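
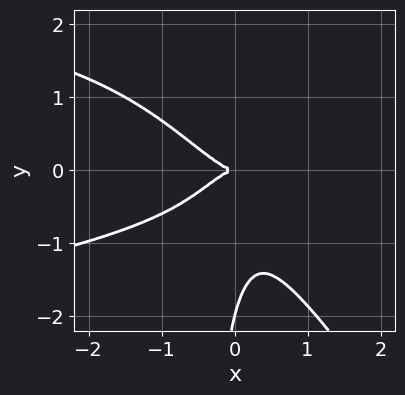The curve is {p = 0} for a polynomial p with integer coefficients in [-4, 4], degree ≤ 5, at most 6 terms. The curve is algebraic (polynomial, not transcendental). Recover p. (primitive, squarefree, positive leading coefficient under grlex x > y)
3*x^2*y^2 + 2*x*y^3 + 2*x^3 + y^3 + 2*y^2

First, degree: the shape is more complex than any degree-3 curve, so deg p = 4.
Next, reading off the gridlines: it meets the x-axis at x = 0 (among the integer gridlines); the y-axis gridline crossings are at y ∈ {-2, 0}.
Finally, solving for integer coefficients yields p as stated.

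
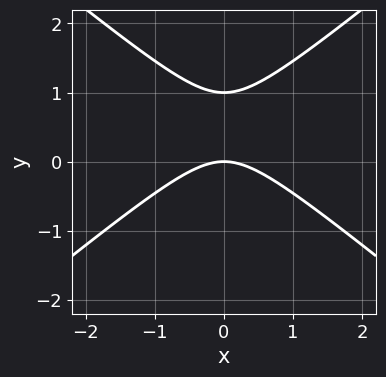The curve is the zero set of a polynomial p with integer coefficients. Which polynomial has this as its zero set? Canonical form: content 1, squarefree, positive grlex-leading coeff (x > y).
(a) The degree is 2 — a generic line meets the curve in up to 2 points.
(b) Symmetries: it's symmetric under x → −x, forcing even powers of x.
(c) Reading off the gridlines: the y-axis gridline crossings are at y ∈ {0, 1}; it crosses the x-axis at the gridline x = 0.
(d) Solving for integer coefficients yields p as stated.

2*x^2 - 3*y^2 + 3*y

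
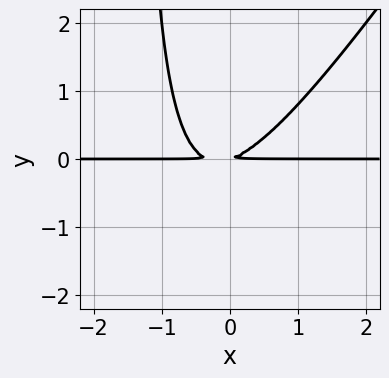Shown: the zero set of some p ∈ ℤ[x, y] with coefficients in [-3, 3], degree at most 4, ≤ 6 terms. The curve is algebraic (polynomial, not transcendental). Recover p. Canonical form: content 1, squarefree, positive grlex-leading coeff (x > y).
(a) deg p = 3. The shape is more complex than any degree-2 curve.
(b) From the visible intercepts: every point of the x-axis in the box is on the curve.
(c) The integer polynomial consistent with all of this is the stated p.

3*x^2*y - 2*x*y^2 + x*y - 3*y^2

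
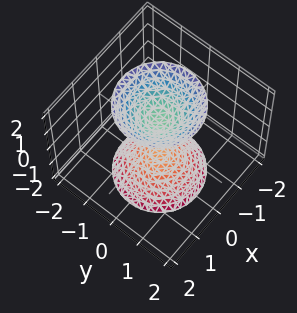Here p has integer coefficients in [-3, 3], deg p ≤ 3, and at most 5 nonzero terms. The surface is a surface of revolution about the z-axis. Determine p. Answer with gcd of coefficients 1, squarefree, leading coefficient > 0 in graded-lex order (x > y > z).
First, I count 2 distinct pieces. Treating them together as one polynomial.
Next, deg p = 2. A generic line meets the surface in up to 2 points.
Next, symmetries: every cross-section ⟂ z is a circle, so x, y appear only via x² + y².
Next, checking where it meets the axes: among the integer gridlines, it crosses the z-axis at z ∈ {-1, 1}; a circular section at z = 2 has radius between 1 and 2.
Finally, putting this together gives p.

2*x^2 + 2*y^2 - z^2 + 1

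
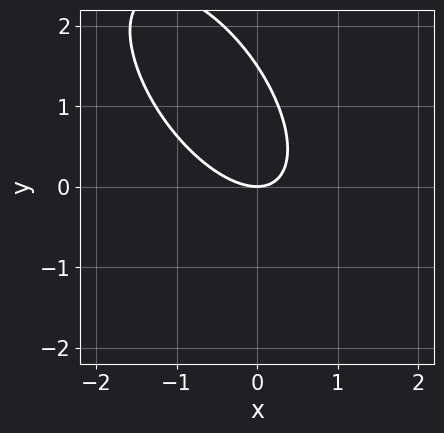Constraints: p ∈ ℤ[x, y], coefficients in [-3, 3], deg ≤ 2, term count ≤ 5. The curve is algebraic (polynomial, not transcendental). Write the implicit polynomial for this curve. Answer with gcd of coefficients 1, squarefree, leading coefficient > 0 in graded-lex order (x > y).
3*x^2 + 3*x*y + 2*y^2 - 3*y

(a) deg p = 2. No degree-1 curve has this shape.
(b) From the visible intercepts: one x-axis crossing is at x = 0; it meets the y-axis at y = 0 (among the integer gridlines).
(c) Together with the visible shape, these determine p as stated.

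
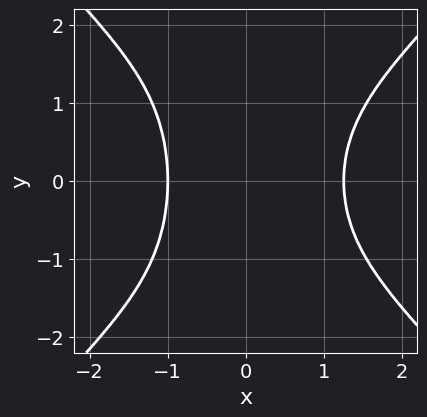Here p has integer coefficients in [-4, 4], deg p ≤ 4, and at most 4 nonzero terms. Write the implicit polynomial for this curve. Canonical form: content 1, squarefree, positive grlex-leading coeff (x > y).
2*x^4 - 2*x^2*y^2 - x^3 - 3

deg p = 4. No degree-3 curve has this shape.
Symmetries: it's symmetric under y → −y, forcing even powers of y.
Against the integer gridlines: no y-intercept at any integer in the box; it crosses the x-axis at the gridline x = -1.
Together with the visible shape, these determine p as stated.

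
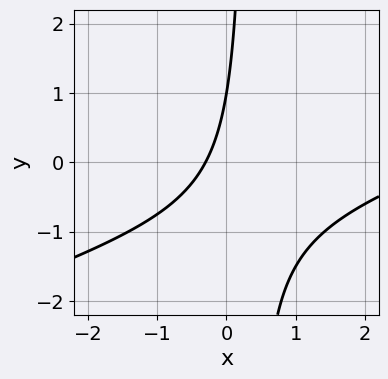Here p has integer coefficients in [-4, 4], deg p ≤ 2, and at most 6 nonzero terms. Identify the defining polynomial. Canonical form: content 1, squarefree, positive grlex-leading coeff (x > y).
x^2 - 3*x*y - 3*x + y - 1

Degree: a generic line meets the curve in up to 2 points, so deg p = 2.
From the visible intercepts: it crosses the y-axis at the gridline y = 1.
Assembling these constraints gives the stated polynomial.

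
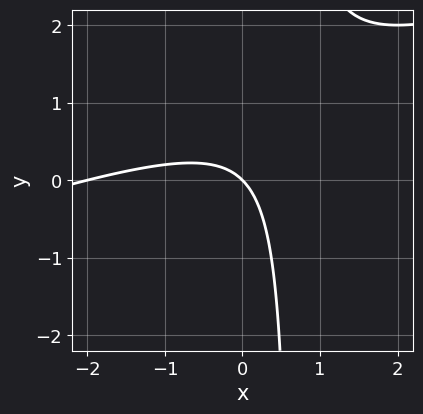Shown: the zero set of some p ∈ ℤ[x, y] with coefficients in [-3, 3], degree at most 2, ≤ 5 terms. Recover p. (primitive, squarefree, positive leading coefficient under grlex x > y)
x^2 - 3*x*y + 2*x + 2*y

1. The degree is 2 — the shape is more complex than any degree-1 curve.
2. Observable constraints: it meets the y-axis at y = 0 (among the integer gridlines); among the integer gridlines, it crosses the x-axis at x ∈ {-2, 0}.
3. These observations pin down the coefficients.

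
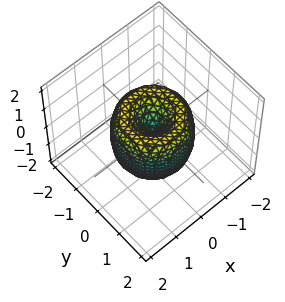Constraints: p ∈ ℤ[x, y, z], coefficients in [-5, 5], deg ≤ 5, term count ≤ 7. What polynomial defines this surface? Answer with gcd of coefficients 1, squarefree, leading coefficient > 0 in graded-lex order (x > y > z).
First, the degree is 4 — no degree-3 surface has this shape.
Next, by symmetry, the z-axis is an axis of rotation, so x and y enter only as x² + y².
Next, against the integer gridlines: it crosses the z-axis at the gridline z = 0; one y-axis crossing is at y = 0; it meets the x-axis at x = 0 (among the integer gridlines); a circular section at z = 1 has radius between 0 and 1.
Finally, fitting integer coefficients to these (and the overall shape) gives p.

2*x^4 + 4*x^2*y^2 + 2*y^4 - 3*x^2 - 3*y^2 + z^2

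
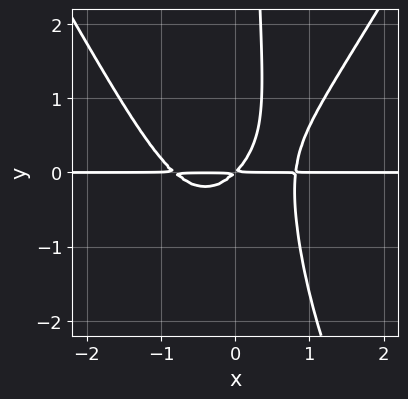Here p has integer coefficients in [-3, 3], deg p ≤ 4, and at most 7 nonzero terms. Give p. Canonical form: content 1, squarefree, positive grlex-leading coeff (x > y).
Degree: a generic line meets the curve in up to 4 points, so deg p = 4.
Observable constraints: every point of the x-axis in the box is on the curve.
Matching integer coefficients to the picture gives p.

3*x^3*y - x*y^3 - 3*x*y^2 - 2*x*y + 2*y^2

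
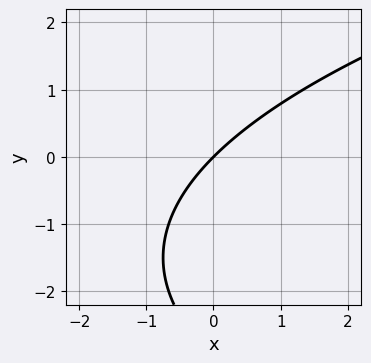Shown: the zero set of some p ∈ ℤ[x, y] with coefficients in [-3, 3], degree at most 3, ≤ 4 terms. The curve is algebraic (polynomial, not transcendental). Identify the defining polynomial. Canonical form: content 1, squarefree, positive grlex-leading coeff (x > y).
First, deg p = 2. The shape is more complex than any degree-1 curve.
Next, checking where it meets the axes: it crosses the x-axis at the gridline x = 0; it crosses the y-axis at the gridline y = 0.
Finally, solving for integer coefficients yields p as stated.

y^2 - 3*x + 3*y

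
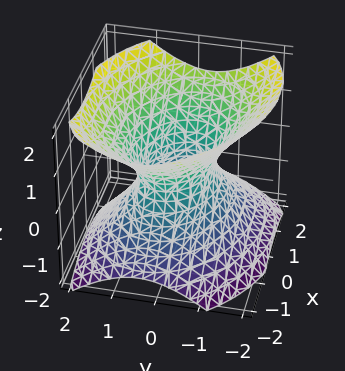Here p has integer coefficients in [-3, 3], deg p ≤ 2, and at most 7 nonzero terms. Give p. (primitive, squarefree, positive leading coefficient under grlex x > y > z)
2*x^2 + x*y + 3*y^2 - 3*z^2 - 2

(a) The degree is 2 — a generic line meets the surface in up to 2 points.
(b) Reading off the gridlines: among the integer gridlines, it crosses the x-axis at x ∈ {-1, 1}; it misses every integer gridline on the z-axis.
(c) Assembling these constraints gives the stated polynomial.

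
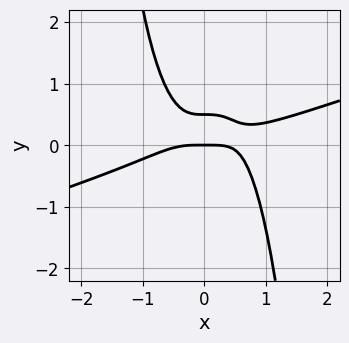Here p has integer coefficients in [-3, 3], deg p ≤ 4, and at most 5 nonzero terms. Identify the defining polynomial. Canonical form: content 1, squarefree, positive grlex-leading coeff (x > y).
First, the degree is 4 — no degree-3 curve has this shape.
Then, reading off the gridlines: it meets the x-axis at x = 0 (among the integer gridlines); one y-axis crossing is at y = 0.
Finally, matching integer coefficients to the picture gives p.

x^4 - 3*x^3*y - 2*y^2 + y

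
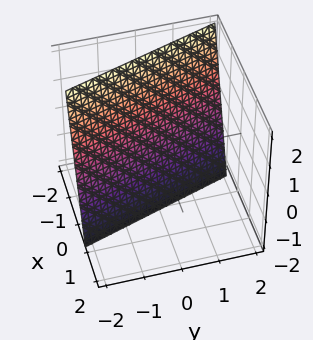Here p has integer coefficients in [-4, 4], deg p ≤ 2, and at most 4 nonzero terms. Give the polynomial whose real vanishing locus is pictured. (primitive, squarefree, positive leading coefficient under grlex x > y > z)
3*x + y + z + 2

(a) deg p = 1.
(b) From the visible intercepts: it meets the z-axis at z = -2 (among the integer gridlines); it crosses the y-axis at the gridline y = -2.
(c) Fitting integer coefficients to these (and the overall shape) gives p.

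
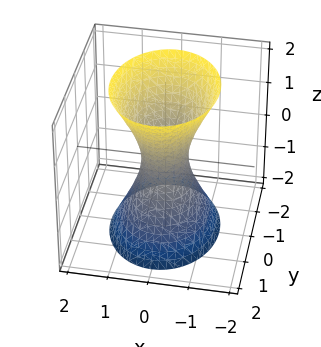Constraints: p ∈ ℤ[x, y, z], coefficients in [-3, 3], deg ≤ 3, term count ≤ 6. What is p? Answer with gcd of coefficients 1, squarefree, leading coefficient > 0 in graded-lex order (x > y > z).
The degree is 2 — an hourglass — one-sheet hyperboloid; a quadric.
Symmetries: it's symmetric under z → −z, forcing even powers of z; the x ↦ −x reflection is a symmetry, so x appears only in even powers; mirror symmetry y ↦ −y ⇒ only even powers of y.
Observable constraints: the surface avoids every integer z-axis point in the box.
Together with the visible shape, these determine p as stated.

3*x^2 + 2*y^2 - z^2 - 1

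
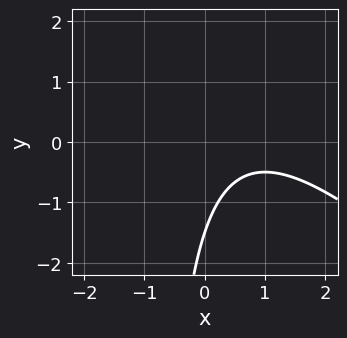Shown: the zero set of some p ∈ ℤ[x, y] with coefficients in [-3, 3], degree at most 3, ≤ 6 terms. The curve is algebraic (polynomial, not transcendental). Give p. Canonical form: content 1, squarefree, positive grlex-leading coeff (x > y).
2*x^2 + 2*x*y - 3*x + 2*y + 3

1. The degree is 2 — no degree-1 curve has this shape.
2. Reading off the gridlines: the curve avoids every integer x-axis point in the box.
3. Putting this together gives p.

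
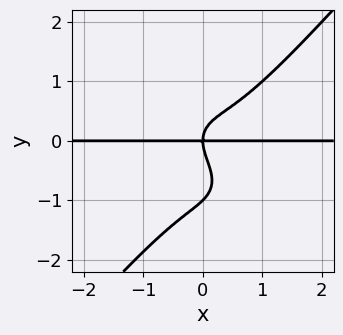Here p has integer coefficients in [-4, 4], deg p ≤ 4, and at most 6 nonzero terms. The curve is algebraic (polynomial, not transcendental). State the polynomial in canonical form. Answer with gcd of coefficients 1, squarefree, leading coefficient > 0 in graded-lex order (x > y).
3*x^3*y - 2*y^4 - x^2*y - 2*y^3 + 2*x*y

Degree: no degree-3 curve has this shape, so deg p = 4.
Observable constraints: every point of the x-axis in the box is on the curve; the y-axis gridline crossings are at y ∈ {-1, 0}.
Solving for integer coefficients yields p as stated.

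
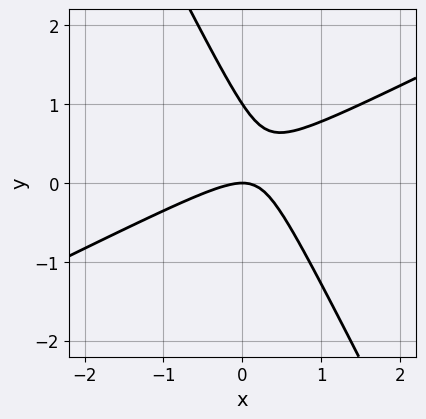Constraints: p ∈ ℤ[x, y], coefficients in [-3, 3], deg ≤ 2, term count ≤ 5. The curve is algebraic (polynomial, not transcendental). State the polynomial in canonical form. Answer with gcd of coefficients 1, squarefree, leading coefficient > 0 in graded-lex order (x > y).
Degree: the shape is more complex than any degree-1 curve, so deg p = 2.
Observable constraints: it meets the x-axis at x = 0 (among the integer gridlines); among the integer gridlines, it crosses the y-axis at y ∈ {0, 1}.
The integer polynomial consistent with all of this is the stated p.

2*x^2 - 3*x*y - 2*y^2 + 2*y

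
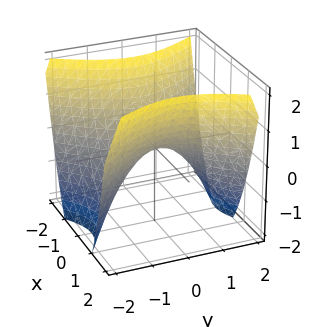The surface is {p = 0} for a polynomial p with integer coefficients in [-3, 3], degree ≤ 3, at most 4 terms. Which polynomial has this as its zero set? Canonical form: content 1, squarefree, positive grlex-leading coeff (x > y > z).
3*x^2 - 2*y^2 - 3*z

The degree is 2 — a hyperbolic paraboloid; a quadric.
Symmetries: it's symmetric under y → −y, forcing even powers of y; mirror symmetry x ↦ −x ⇒ only even powers of x.
From the visible intercepts: one y-axis crossing is at y = 0; one z-axis crossing is at z = 0.
Fitting integer coefficients to these (and the overall shape) gives p.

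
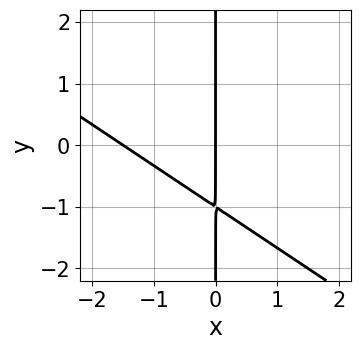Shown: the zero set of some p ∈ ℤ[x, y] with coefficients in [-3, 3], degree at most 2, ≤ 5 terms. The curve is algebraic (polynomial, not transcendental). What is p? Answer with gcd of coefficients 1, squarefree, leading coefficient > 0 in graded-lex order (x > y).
2*x^2 + 3*x*y + 3*x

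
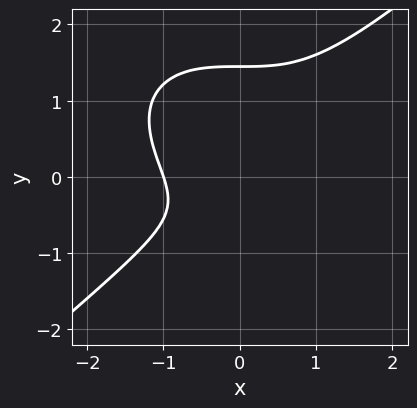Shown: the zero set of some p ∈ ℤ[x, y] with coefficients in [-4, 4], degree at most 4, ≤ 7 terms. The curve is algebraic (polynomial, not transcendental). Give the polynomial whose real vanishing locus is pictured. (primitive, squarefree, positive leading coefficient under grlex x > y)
1. deg p = 3. No degree-2 curve has this shape.
2. Checking where it meets the axes: it meets the x-axis at x = -1 (among the integer gridlines).
3. Assembling these constraints gives the stated polynomial.

2*x^3 - 3*y^3 + 2*y^2 + 2*y + 2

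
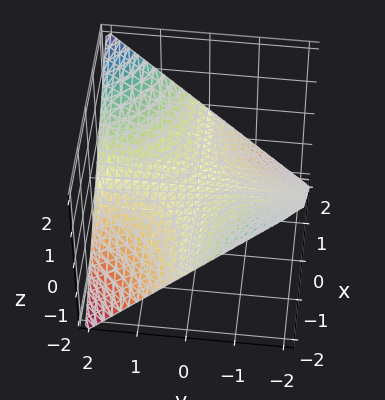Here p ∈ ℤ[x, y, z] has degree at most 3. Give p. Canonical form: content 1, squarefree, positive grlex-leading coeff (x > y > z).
x*y - 2*z

1. The degree is 2 — a saddle surface; a quadric.
2. Observable constraints: every point of the y-axis in the box is on the surface; the visible x-axis segment lies entirely on the surface.
3. Assembling these constraints gives the stated polynomial.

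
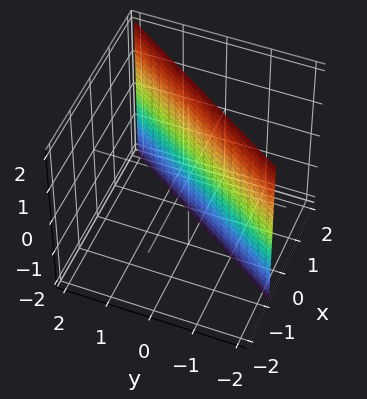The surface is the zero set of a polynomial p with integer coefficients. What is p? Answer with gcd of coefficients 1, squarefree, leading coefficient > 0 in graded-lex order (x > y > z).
3*x - 2*y - 2

1. deg p = 1.
2. Against the integer gridlines: one y-axis crossing is at y = -1; no z-intercept at any integer in the box.
3. Together with the visible shape, these determine p as stated.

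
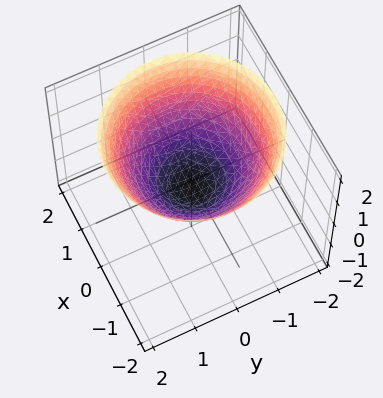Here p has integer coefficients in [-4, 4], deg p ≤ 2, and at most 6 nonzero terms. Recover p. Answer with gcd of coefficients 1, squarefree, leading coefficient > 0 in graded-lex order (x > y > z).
First, deg p = 2. A generic line meets the surface in up to 2 points.
Next, symmetries: rotational symmetry about the z-axis ⇒ p depends on x, y only through x² + y².
Then, observable constraints: a circular section at z = 0 has radius between 0 and 1.
Finally, together with the visible shape, these determine p as stated.

2*x^2 + 2*y^2 - 3*z - 1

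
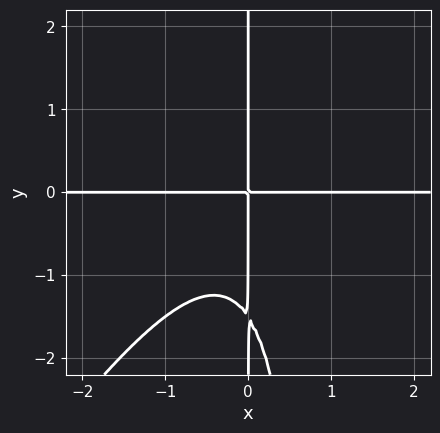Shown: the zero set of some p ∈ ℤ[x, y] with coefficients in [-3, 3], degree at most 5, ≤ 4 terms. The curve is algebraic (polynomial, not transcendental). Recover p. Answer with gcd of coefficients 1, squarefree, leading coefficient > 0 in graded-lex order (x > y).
1. Degree: no degree-3 curve has this shape, so deg p = 4.
2. Checking where it meets the axes: every point of the x-axis in the box is on the curve; every point of the y-axis in the box is on the curve.
3. The integer polynomial consistent with all of this is the stated p.

3*x^3*y - 2*x^2*y^2 + 2*x*y^2 + 3*x*y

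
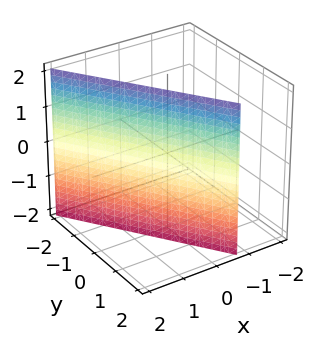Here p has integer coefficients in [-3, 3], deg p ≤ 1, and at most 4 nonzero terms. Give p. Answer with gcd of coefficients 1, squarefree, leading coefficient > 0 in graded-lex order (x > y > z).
deg p = 1. The surface is flat (a plane).
Reading off the gridlines: no z-intercept at any integer in the box; it meets the y-axis at y = 1 (among the integer gridlines).
Assembling these constraints gives the stated polynomial.

3*x + 2*y - 2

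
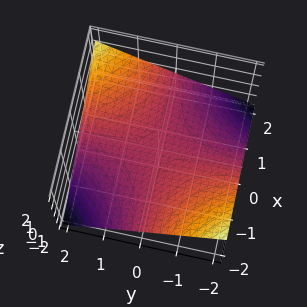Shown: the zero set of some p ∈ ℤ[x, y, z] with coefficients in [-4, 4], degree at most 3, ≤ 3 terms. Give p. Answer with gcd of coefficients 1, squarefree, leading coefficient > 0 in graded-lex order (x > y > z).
x*y - 3*z

1. Degree: a hyperbolic paraboloid; a quadric, so deg p = 2.
2. From the visible intercepts: every point of the y-axis in the box is on the surface; one z-axis crossing is at z = 0; the visible x-axis segment lies entirely on the surface.
3. Assembling these constraints gives the stated polynomial.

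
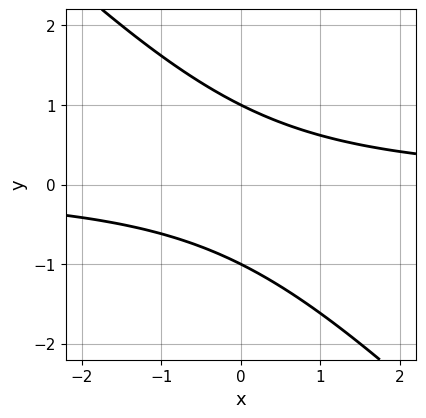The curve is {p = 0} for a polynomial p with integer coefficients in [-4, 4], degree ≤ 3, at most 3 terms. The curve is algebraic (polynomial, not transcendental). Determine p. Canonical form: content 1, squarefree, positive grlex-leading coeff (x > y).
x*y + y^2 - 1

1. The degree is 2 — no degree-1 curve has this shape.
2. From the axis intercepts and sections: the y-axis gridline crossings are at y ∈ {-1, 1}; the curve avoids every integer x-axis point in the box.
3. Together with the visible shape, these determine p as stated.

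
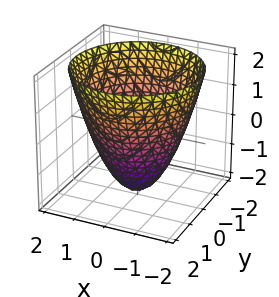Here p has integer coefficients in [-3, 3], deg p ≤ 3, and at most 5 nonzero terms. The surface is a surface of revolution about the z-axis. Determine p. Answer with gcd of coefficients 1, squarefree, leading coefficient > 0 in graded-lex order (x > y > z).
(a) Degree: the shape is more complex than any degree-1 surface, so deg p = 2.
(b) Symmetries: rotational symmetry about the z-axis ⇒ p depends on x, y only through x² + y².
(c) From the visible intercepts: a circular section at z = 1 has radius between 1 and 2; it crosses the z-axis at the gridline z = -2.
(d) Fitting integer coefficients to these (and the overall shape) gives p.

x^2 + y^2 - z - 2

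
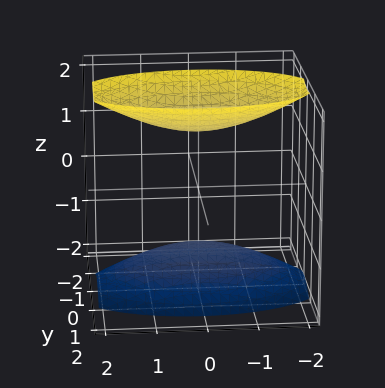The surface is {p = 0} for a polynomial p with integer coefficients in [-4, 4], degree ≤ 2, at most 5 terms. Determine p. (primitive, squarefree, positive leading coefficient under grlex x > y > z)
(a) The picture has 2 separate pieces.
(b) deg p = 2.
(c) Symmetries: the z ↦ −z reflection is a symmetry, so z appears only in even powers; it's symmetric under y → −y, forcing even powers of y; the x ↦ −x reflection is a symmetry, so x appears only in even powers.
(d) Reading off the gridlines: it misses every integer gridline on the y-axis; the surface avoids every integer x-axis point in the box.
(e) Matching integer coefficients to the picture gives p.

x^2 + 3*y^2 - 2*z^2 + 3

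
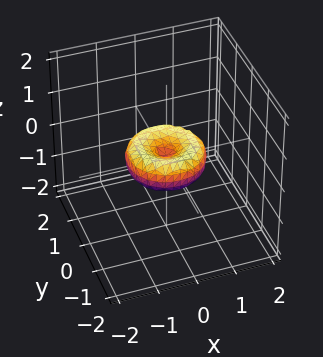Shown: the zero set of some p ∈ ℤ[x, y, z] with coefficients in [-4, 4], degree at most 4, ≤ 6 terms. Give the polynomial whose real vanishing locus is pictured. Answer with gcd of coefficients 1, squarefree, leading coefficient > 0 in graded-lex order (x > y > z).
2*x^4 + 4*x^2*y^2 + 2*y^4 - 2*x^2 - 2*y^2 + 3*z^2

1. The degree is 4 — the shape is more complex than any degree-3 surface.
2. By symmetry, every cross-section ⟂ z is a circle, so x, y appear only via x² + y².
3. From the visible intercepts: a circular section at z = 0 has radius exactly 1; among the integer gridlines, it crosses the y-axis at y ∈ {-1, 0, 1}; it crosses the z-axis at the gridline z = 0; the x-axis gridline crossings are at x ∈ {-1, 0, 1}.
4. Matching integer coefficients to the picture gives p.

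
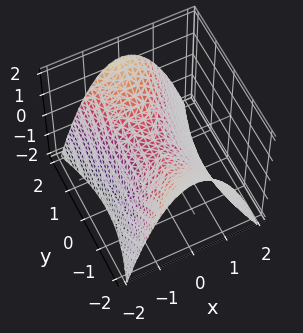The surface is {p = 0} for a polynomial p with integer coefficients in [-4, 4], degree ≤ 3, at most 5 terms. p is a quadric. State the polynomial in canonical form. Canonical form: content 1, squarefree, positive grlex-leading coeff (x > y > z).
3*x^2 - y^2 + 3*z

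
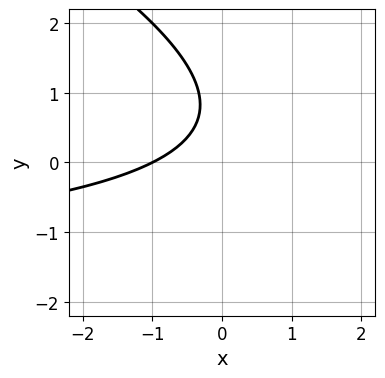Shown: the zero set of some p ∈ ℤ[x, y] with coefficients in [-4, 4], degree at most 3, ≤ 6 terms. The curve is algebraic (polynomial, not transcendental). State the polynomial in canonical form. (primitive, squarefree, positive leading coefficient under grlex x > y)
1. deg p = 2. No degree-1 curve has this shape.
2. Observable constraints: it misses every integer gridline on the y-axis; it crosses the x-axis at the gridline x = -1.
3. Fitting integer coefficients to these (and the overall shape) gives p.

x*y + 2*y^2 + 2*x - 3*y + 2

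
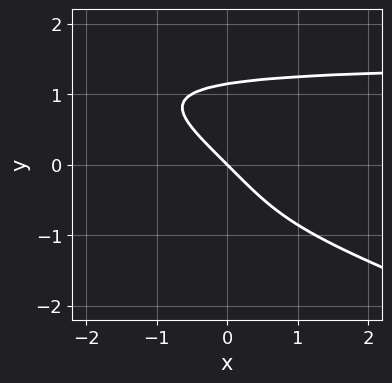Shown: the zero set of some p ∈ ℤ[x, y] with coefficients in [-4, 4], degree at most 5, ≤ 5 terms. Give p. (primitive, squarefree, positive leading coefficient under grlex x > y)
x*y^3 + 2*y^4 - 3*x - 3*y

First, deg p = 4.
Next, observable constraints: it meets the x-axis at x = 0 (among the integer gridlines); it meets the y-axis at y = 0 (among the integer gridlines).
Finally, putting this together gives p.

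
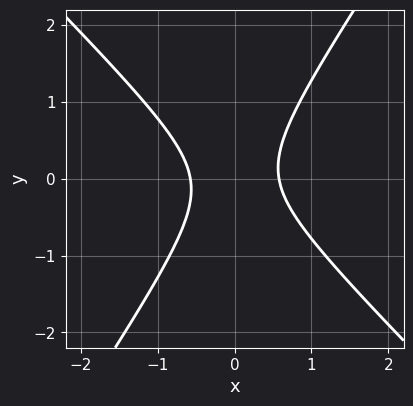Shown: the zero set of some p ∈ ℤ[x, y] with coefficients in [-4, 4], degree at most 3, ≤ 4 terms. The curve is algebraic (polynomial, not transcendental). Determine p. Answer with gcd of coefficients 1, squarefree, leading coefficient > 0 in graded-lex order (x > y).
3*x^2 + x*y - 2*y^2 - 1

First, degree: no degree-1 curve has this shape, so deg p = 2.
Then, reading off the gridlines: no y-intercept at any integer in the box.
Finally, these observations pin down the coefficients.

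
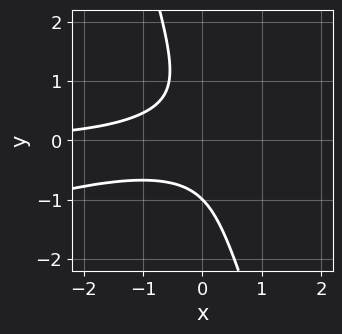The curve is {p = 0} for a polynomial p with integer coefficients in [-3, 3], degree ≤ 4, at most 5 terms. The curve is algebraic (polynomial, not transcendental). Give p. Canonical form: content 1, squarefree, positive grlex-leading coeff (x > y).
x^2*y - 3*x*y^2 - y^3 - 1

The degree is 3 — the shape is more complex than any degree-2 curve.
From the axis intercepts and sections: no x-intercept at any integer in the box; it crosses the y-axis at the gridline y = -1.
Putting this together gives p.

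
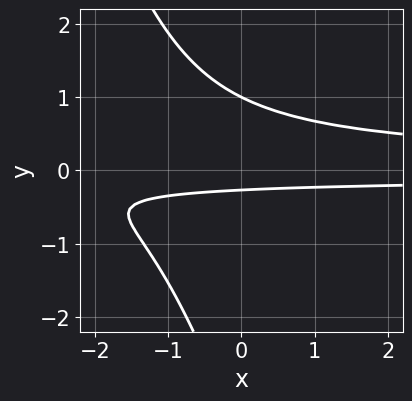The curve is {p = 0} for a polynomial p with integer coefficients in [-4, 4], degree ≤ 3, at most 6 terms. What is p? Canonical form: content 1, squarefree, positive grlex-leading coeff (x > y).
3*x*y^2 + y^3 + 3*y^2 - 3*y - 1

1. deg p = 3. No degree-2 curve has this shape.
2. Against the integer gridlines: it misses every integer gridline on the x-axis; it crosses the y-axis at the gridline y = 1.
3. Solving for integer coefficients yields p as stated.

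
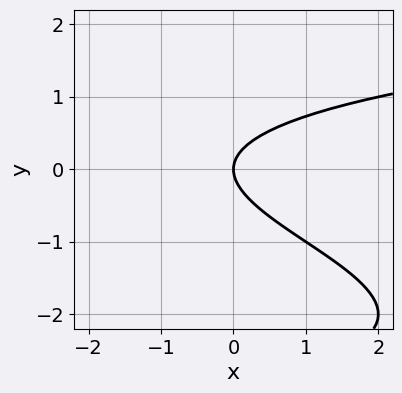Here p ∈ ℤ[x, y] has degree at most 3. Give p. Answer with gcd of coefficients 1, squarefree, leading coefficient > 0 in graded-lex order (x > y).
First, the degree is 3 — the shape is more complex than any degree-2 curve.
Then, from the visible intercepts: it meets the y-axis at y = 0 (among the integer gridlines); one x-axis crossing is at x = 0.
Finally, fitting integer coefficients to these (and the overall shape) gives p.

y^3 + 3*y^2 - 2*x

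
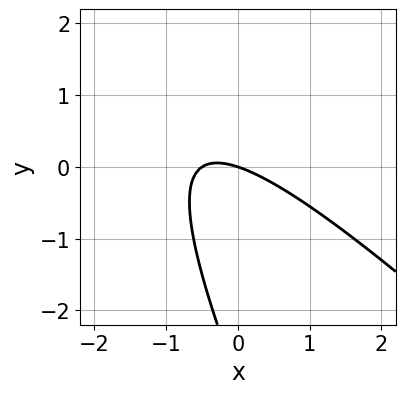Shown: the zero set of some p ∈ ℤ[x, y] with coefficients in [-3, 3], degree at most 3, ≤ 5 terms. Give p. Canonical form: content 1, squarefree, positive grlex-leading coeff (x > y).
2*x^2 + 3*x*y + y^2 + x + 3*y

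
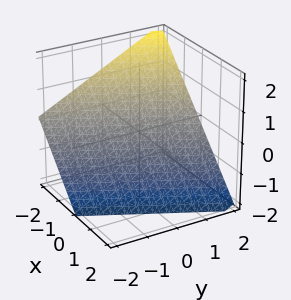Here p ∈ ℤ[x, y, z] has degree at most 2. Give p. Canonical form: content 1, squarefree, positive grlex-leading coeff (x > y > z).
2*x - y + 2*z + 2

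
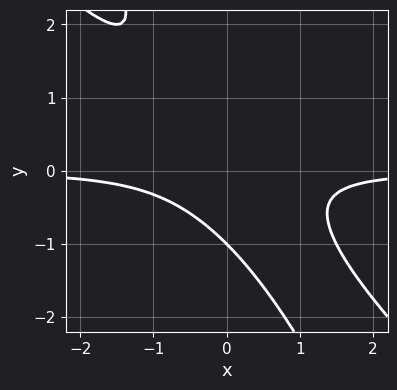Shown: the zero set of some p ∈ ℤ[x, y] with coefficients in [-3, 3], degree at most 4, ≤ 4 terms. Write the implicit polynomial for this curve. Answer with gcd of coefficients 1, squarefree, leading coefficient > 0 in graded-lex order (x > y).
2*x^2*y + 3*x*y^2 + y^3 + 1

First, the degree is 3 — a generic line meets the curve in up to 3 points.
Next, checking where it meets the axes: no x-intercept at any integer in the box; it crosses the y-axis at the gridline y = -1.
Finally, together with the visible shape, these determine p as stated.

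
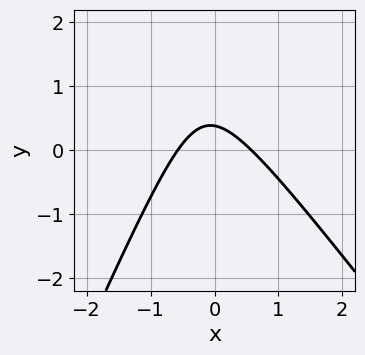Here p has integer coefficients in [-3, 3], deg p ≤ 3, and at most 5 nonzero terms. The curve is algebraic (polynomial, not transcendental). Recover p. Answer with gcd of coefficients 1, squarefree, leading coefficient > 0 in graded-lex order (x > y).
3*x^2 + x*y - y^2 + 3*y - 1

1. Degree: the shape is more complex than any degree-1 curve, so deg p = 2.
2. Matching integer coefficients to the picture gives p.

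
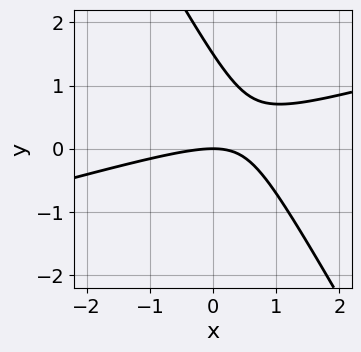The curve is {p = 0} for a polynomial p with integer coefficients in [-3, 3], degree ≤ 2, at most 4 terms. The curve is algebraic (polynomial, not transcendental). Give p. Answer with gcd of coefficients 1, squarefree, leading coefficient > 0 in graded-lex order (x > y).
x^2 - 3*x*y - 2*y^2 + 3*y

1. The degree is 2 — the shape is more complex than any degree-1 curve.
2. Observable constraints: it crosses the x-axis at the gridline x = 0; it crosses the y-axis at the gridline y = 0.
3. Solving for integer coefficients yields p as stated.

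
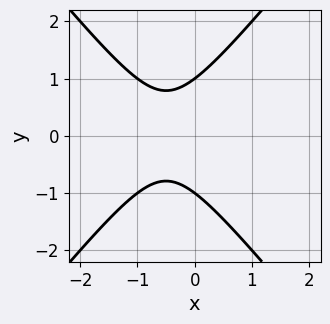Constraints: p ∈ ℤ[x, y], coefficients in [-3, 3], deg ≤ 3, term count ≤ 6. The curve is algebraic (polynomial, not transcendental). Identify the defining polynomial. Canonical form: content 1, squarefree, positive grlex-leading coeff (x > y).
3*x^2 - 2*y^2 + 3*x + 2

1. deg p = 2.
2. Symmetries: it's symmetric under y → −y, forcing even powers of y.
3. From the visible intercepts: the curve avoids every integer x-axis point in the box; the y-axis gridline crossings are at y ∈ {-1, 1}.
4. Solving for integer coefficients yields p as stated.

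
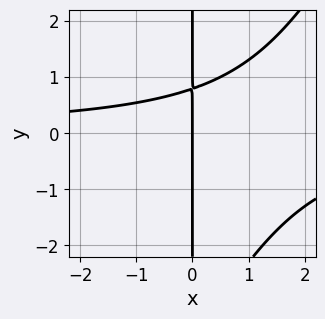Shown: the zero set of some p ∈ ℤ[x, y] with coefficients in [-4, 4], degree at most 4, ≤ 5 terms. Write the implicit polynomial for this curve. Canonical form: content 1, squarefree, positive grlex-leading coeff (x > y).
First, the degree is 3 — no degree-2 curve has this shape.
Then, from the visible intercepts: every point of the y-axis in the box is on the curve; it meets the x-axis at x = 0 (among the integer gridlines).
Finally, matching integer coefficients to the picture gives p.

2*x^2*y - x*y^2 - 3*x*y + 3*x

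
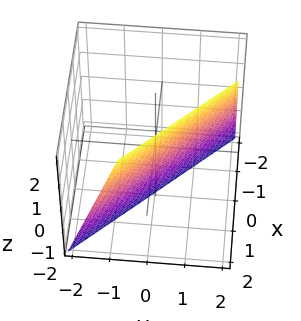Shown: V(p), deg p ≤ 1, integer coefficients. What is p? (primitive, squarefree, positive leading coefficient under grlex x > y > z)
3*x + 3*y - z - 2

First, deg p = 1. Every cross-section is a straight line — this is a plane.
Next, from the visible intercepts: one z-axis crossing is at z = -2.
Finally, together with the visible shape, these determine p as stated.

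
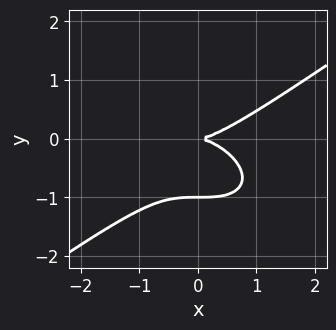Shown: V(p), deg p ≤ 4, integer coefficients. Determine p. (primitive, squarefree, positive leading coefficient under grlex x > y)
x^3 - 3*y^3 - 3*y^2

(a) deg p = 3. No degree-2 curve has this shape.
(b) Against the integer gridlines: it meets the x-axis at x = 0 (among the integer gridlines); among the integer gridlines, it crosses the y-axis at y ∈ {-1, 0}.
(c) Matching integer coefficients to the picture gives p.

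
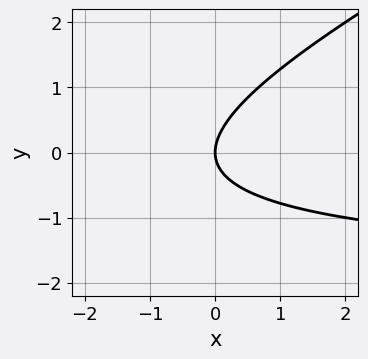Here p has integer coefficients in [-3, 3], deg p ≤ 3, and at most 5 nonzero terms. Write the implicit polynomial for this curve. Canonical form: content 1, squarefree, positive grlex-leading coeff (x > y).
x*y - 2*y^2 + 2*x

1. deg p = 2.
2. From the axis intercepts and sections: one x-axis crossing is at x = 0; one y-axis crossing is at y = 0.
3. Putting this together gives p.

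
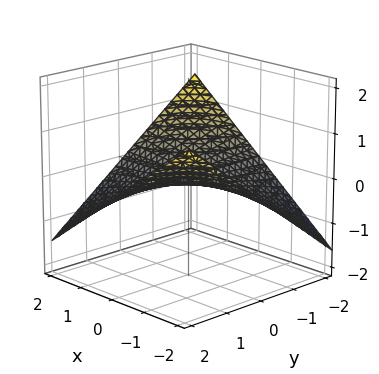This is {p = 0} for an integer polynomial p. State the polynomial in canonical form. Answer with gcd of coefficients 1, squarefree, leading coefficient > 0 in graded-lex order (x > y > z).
deg p = 2. A saddle surface; a quadric.
Observable constraints: the visible x-axis segment lies entirely on the surface; it meets the z-axis at z = 0 (among the integer gridlines).
Together with the visible shape, these determine p as stated. Check: (0, 1, 0) on the y-axis lies on the surface, and p(0, 1, 0) = 0. ✓

x*y + 3*z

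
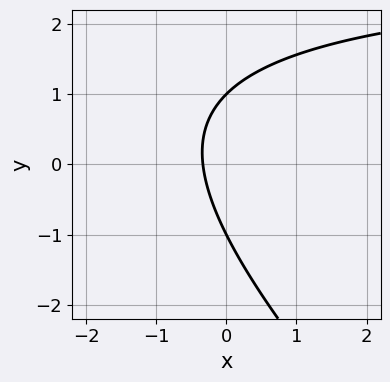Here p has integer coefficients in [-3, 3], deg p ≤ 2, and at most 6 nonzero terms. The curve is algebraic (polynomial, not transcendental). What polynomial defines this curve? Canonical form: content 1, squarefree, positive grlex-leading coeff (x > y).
Degree: the shape is more complex than any degree-1 curve, so deg p = 2.
Checking where it meets the axes: the y-axis gridline crossings are at y ∈ {-1, 1}.
Putting this together gives p.

x*y + y^2 - 3*x - 1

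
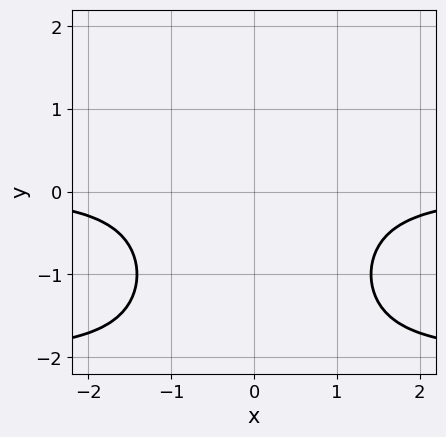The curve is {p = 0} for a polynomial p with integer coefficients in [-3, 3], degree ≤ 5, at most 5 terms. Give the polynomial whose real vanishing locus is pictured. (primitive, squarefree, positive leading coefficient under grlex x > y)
1. Degree: no degree-3 curve has this shape, so deg p = 4.
2. Symmetries: it's symmetric under x → −x, forcing even powers of x.
3. Reading off the gridlines: it misses every integer gridline on the y-axis; no x-intercept at any integer in the box.
4. Putting this together gives p.

x^2*y^2 + 2*x^2*y + 2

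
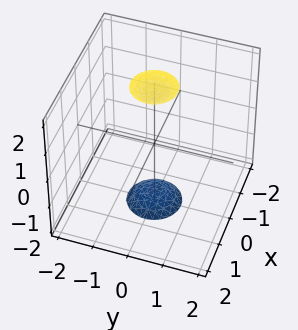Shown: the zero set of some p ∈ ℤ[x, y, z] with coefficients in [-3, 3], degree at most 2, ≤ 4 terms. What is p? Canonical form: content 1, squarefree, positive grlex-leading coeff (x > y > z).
3*x^2 + 3*y^2 - z^2 + 3

First, I count 2 distinct pieces. Treating them together as one polynomial.
Then, the degree is 2 — the shape is more complex than any degree-1 surface.
Next, symmetries: the surface is invariant under rotation about z: p = q(x² + y², z).
Next, observable constraints: a circular section at z = 2 has radius between 0 and 1; it misses every integer gridline on the x-axis; the surface avoids every integer y-axis point in the box.
Finally, assembling these constraints gives the stated polynomial.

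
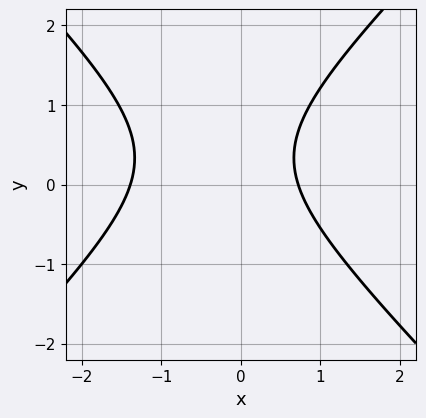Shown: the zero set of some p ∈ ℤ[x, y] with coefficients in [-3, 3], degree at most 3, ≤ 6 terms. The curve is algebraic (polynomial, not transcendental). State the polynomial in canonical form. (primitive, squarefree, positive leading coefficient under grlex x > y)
(a) Degree: no degree-1 curve has this shape, so deg p = 2.
(b) Checking where it meets the axes: the curve avoids every integer y-axis point in the box.
(c) Matching integer coefficients to the picture gives p.

3*x^2 - 3*y^2 + 2*x + 2*y - 3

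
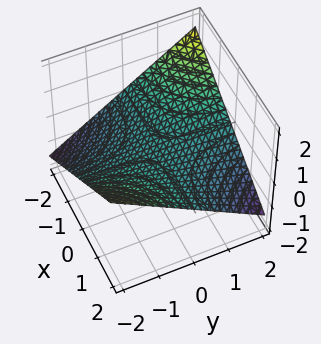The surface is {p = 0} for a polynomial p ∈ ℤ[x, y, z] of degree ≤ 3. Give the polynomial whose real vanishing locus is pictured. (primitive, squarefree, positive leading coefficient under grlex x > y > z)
x*y + 3*z

First, deg p = 2.
Then, from the visible intercepts: every point of the y-axis in the box is on the surface; every point of the x-axis in the box is on the surface; it meets the z-axis at z = 0 (among the integer gridlines).
Finally, fitting integer coefficients to these (and the overall shape) gives p.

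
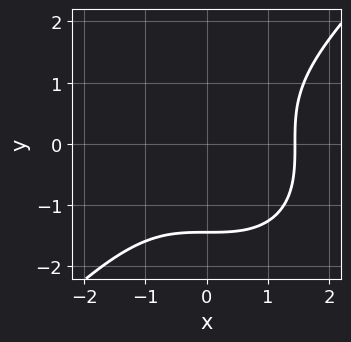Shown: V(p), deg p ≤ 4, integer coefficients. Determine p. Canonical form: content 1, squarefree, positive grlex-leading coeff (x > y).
(a) The degree is 3 — no degree-2 curve has this shape.
(b) Putting this together gives p.

x^3 - y^3 - 3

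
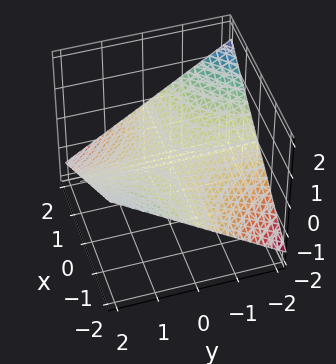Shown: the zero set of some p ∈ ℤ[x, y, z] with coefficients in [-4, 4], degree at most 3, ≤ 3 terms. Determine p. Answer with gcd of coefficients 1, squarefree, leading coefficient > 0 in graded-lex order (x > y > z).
First, degree: a saddle surface; a quadric, so deg p = 2.
Then, reading off the gridlines: every point of the x-axis in the box is on the surface; it meets the z-axis at z = 0 (among the integer gridlines).
Finally, assembling these constraints gives the stated polynomial.

x*y + 3*z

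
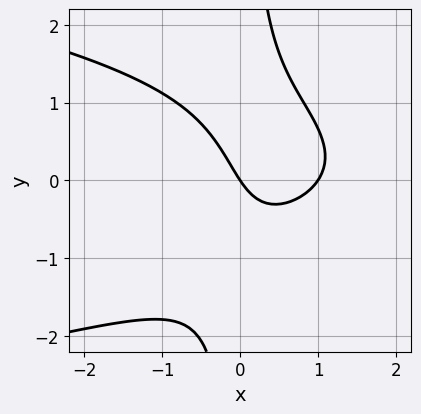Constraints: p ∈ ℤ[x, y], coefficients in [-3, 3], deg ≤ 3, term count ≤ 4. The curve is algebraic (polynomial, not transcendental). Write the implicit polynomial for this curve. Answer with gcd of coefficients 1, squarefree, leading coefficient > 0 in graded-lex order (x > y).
1. deg p = 3. No degree-2 curve has this shape.
2. Checking where it meets the axes: it crosses the y-axis at the gridline y = 0; the x-axis gridline crossings are at x ∈ {0, 1}.
3. Together with the visible shape, these determine p as stated.

3*x*y^2 + 3*x^2 - 3*x - 2*y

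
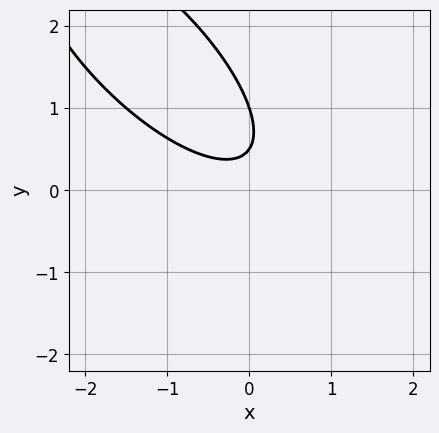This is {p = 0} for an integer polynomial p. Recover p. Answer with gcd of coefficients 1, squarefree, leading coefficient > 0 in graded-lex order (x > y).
2*x^2 + 3*x*y + 2*y^2 - 3*y + 1

The degree is 2 — a generic line meets the curve in up to 2 points.
Observable constraints: it meets the y-axis at y = 1 (among the integer gridlines); it misses every integer gridline on the x-axis.
Solving for integer coefficients yields p as stated.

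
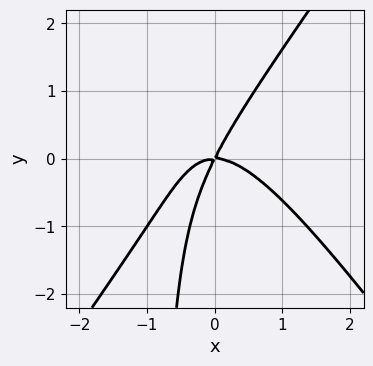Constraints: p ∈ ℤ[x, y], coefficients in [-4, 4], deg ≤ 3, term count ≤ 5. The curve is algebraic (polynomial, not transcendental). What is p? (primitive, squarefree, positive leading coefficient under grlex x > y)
2*x^3 - x*y^2 + 2*x*y - y^2

1. deg p = 3.
2. Reading off the gridlines: one y-axis crossing is at y = 0; it crosses the x-axis at the gridline x = 0.
3. Putting this together gives p.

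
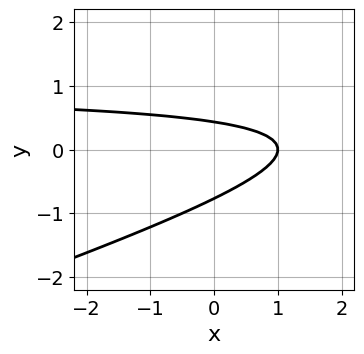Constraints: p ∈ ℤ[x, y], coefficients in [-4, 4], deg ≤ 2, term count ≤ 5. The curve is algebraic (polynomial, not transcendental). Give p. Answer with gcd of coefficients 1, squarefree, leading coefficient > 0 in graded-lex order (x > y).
The degree is 2 — no degree-1 curve has this shape.
Observable constraints: one x-axis crossing is at x = 1.
These observations pin down the coefficients.

x*y - 3*y^2 - x - y + 1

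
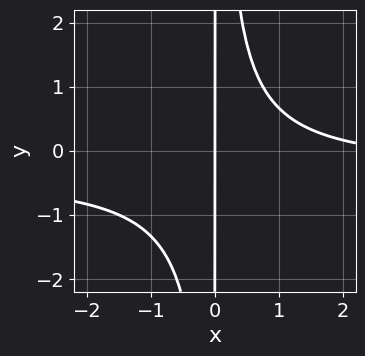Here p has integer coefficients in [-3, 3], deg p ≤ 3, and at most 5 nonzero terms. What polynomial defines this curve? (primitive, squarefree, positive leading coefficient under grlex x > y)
1. deg p = 3. The shape is more complex than any degree-2 curve.
2. Against the integer gridlines: it crosses the x-axis at the gridline x = 0; every point of the y-axis in the box is on the curve.
3. Together with the visible shape, these determine p as stated.

3*x^2*y + x^2 - 3*x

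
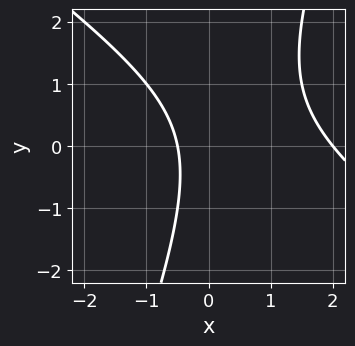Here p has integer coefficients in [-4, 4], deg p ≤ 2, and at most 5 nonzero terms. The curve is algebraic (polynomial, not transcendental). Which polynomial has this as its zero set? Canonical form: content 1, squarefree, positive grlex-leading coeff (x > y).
2*x^2 + 2*x*y - y^2 - 3*x - 2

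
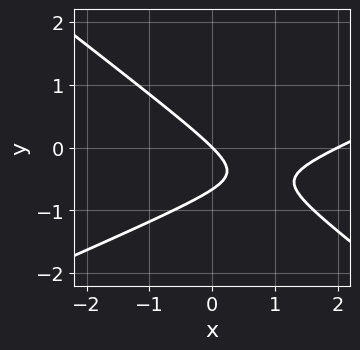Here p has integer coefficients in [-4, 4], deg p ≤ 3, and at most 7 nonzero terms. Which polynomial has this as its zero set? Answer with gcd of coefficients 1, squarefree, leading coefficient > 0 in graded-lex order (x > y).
x^2 - x*y - 3*y^2 - 2*x - 2*y

(a) Degree: no degree-1 curve has this shape, so deg p = 2.
(b) Against the integer gridlines: one y-axis crossing is at y = 0; the x-axis gridline crossings are at x ∈ {0, 2}.
(c) Fitting integer coefficients to these (and the overall shape) gives p.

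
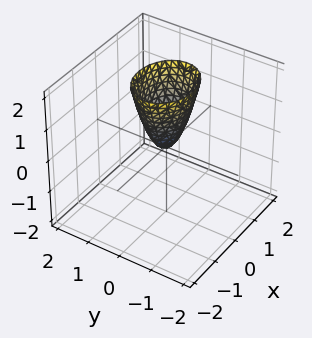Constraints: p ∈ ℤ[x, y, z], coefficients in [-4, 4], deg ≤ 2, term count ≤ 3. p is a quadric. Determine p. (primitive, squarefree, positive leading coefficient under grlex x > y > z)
2*x^2 + 3*y^2 - z

(a) Degree: a paraboloid; a quadric, so deg p = 2.
(b) Symmetries: mirror symmetry y ↦ −y ⇒ only even powers of y; the x ↦ −x reflection is a symmetry, so x appears only in even powers.
(c) Against the integer gridlines: it crosses the x-axis at the gridline x = 0; one y-axis crossing is at y = 0; it crosses the z-axis at the gridline z = 0.
(d) Putting this together gives p.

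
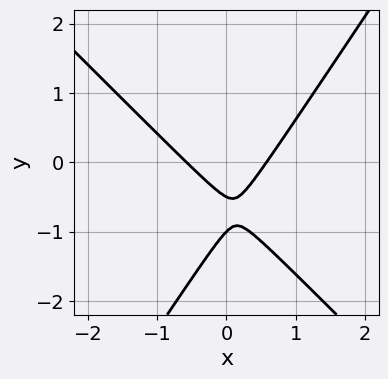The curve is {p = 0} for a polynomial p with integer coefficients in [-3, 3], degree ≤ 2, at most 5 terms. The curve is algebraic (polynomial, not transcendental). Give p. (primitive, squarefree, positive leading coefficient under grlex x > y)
3*x^2 + x*y - 2*y^2 - 3*y - 1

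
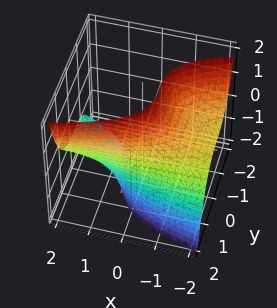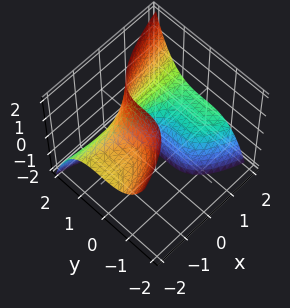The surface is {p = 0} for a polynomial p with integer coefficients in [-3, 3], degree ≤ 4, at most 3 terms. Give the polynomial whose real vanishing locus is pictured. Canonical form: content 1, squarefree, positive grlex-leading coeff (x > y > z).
2*y^3 - 3*x*z - 3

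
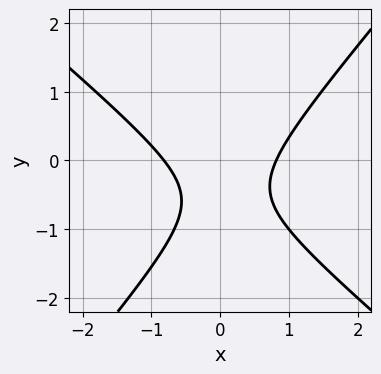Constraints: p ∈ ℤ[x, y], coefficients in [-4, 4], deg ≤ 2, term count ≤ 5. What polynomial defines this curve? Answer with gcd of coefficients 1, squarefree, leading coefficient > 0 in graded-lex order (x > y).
3*x^2 + x*y - 3*y^2 - 3*y - 2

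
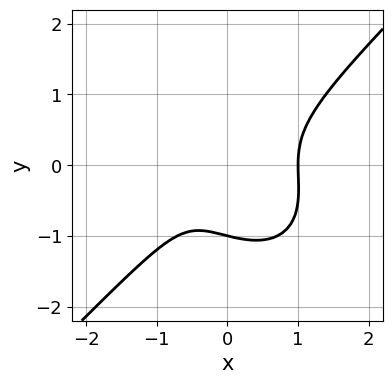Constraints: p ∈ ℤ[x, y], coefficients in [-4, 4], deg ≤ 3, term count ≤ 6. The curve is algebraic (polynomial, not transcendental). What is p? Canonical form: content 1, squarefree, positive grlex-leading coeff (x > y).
1. The degree is 3 — a generic line meets the curve in up to 3 points.
2. From the visible intercepts: one x-axis crossing is at x = 1; one y-axis crossing is at y = -1.
3. The integer polynomial consistent with all of this is the stated p.

2*x^3 - 2*y^3 - y^2 - x - 1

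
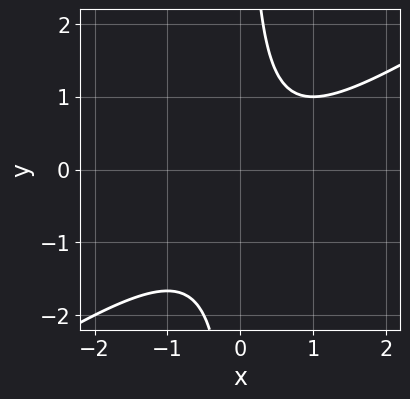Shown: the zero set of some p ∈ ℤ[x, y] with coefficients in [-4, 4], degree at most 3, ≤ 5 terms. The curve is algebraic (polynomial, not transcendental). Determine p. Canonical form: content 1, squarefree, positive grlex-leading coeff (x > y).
2*x^2 - 3*x*y - x + 2

(a) Degree: a generic line meets the curve in up to 2 points, so deg p = 2.
(b) Against the integer gridlines: the curve avoids every integer y-axis point in the box; no x-intercept at any integer in the box.
(c) These observations pin down the coefficients.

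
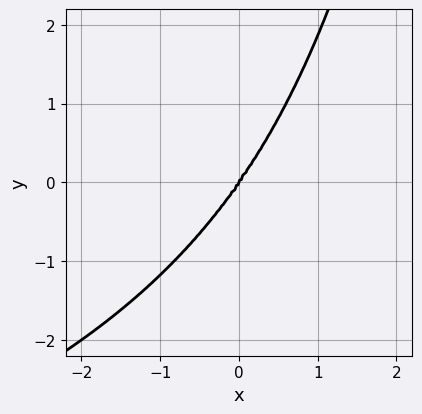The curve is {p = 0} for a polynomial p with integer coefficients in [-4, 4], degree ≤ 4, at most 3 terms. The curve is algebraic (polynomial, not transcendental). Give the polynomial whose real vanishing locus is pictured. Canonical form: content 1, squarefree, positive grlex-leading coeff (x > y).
x^2*y^2 + 3*x^3 - y^3

(a) Degree: the shape is more complex than any degree-3 curve, so deg p = 4.
(b) From the axis intercepts and sections: it crosses the y-axis at the gridline y = 0; one x-axis crossing is at x = 0.
(c) Assembling these constraints gives the stated polynomial.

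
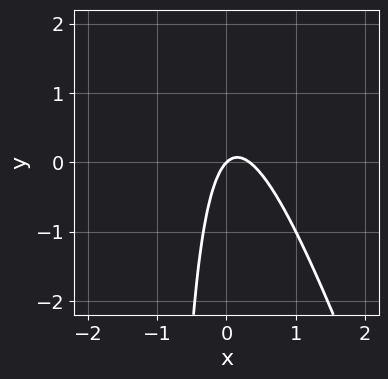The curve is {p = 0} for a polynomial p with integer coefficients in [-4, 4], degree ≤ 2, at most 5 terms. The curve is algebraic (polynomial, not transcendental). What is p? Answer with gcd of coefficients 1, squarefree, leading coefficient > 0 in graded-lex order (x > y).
3*x^2 + x*y - x + y

First, degree: a generic line meets the curve in up to 2 points, so deg p = 2.
Next, observable constraints: it meets the y-axis at y = 0 (among the integer gridlines); it crosses the x-axis at the gridline x = 0.
Finally, putting this together gives p.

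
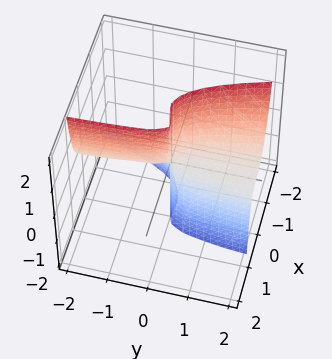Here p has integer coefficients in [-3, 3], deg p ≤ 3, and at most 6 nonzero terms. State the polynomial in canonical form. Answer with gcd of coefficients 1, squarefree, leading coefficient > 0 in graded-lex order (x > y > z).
3*x^3 - x^2*z - x*y*z + y*z

First, deg p = 3. A generic line meets the surface in up to 3 points.
Next, from the visible intercepts: the visible z-axis segment lies entirely on the surface; one x-axis crossing is at x = 0; the visible y-axis segment lies entirely on the surface.
Finally, putting this together gives p.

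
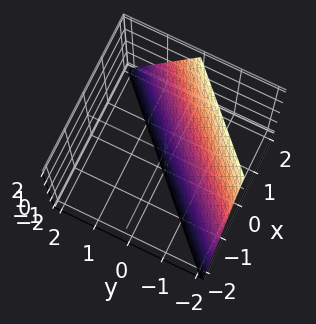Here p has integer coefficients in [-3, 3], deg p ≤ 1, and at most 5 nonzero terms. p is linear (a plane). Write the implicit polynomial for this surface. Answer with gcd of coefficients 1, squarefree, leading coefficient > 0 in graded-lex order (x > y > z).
2*x - 2*y - z - 2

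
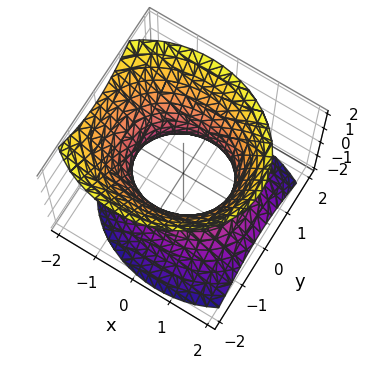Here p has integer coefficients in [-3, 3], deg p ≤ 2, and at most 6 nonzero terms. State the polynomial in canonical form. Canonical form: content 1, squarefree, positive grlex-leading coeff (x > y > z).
2*x^2 + x*z + 3*y^2 - 2*z^2 - 3

1. deg p = 2. A generic line meets the surface in up to 2 points.
2. Reading off the gridlines: it misses every integer gridline on the z-axis; the y-axis gridline crossings are at y ∈ {-1, 1}.
3. Fitting integer coefficients to these (and the overall shape) gives p.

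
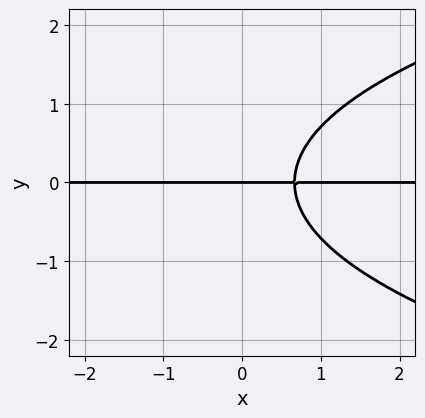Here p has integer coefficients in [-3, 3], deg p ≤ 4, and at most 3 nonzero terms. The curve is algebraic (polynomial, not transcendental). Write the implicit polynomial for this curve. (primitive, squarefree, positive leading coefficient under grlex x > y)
2*y^3 - 3*x*y + 2*y

The degree is 3 — the shape is more complex than any degree-2 curve.
Against the integer gridlines: it meets the y-axis at y = 0 (among the integer gridlines); every point of the x-axis in the box is on the curve.
The integer polynomial consistent with all of this is the stated p.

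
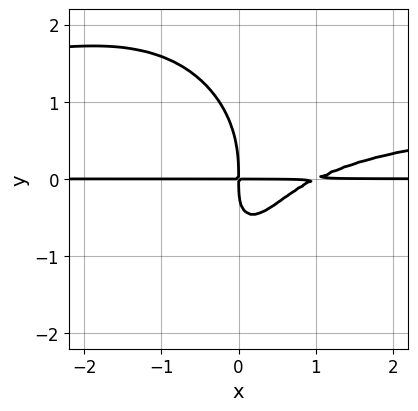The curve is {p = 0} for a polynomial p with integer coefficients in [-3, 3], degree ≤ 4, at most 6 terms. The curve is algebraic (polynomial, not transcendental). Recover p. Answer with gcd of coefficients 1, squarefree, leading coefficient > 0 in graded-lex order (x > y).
First, deg p = 4.
Next, reading off the gridlines: every point of the x-axis in the box is on the curve.
Finally, putting this together gives p.

2*x^2*y^2 + y^4 - 2*x^2*y + 2*x*y^2 + 2*x*y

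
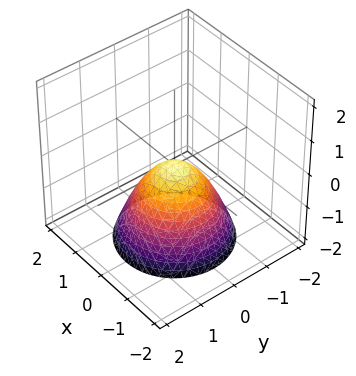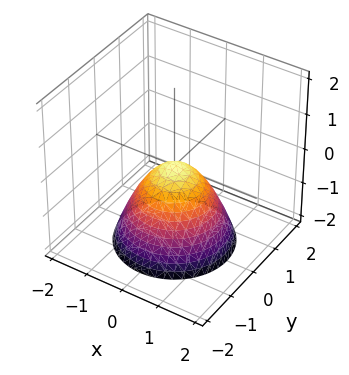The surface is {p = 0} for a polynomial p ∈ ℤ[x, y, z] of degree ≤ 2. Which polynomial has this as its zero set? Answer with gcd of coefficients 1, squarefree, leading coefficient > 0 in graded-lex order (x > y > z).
x^2 + y^2 + z

deg p = 2. A paraboloid; a quadric.
Symmetry: every cross-section ⟂ z is a circle, so x, y appear only via x² + y².
Checking where it meets the axes: it meets the y-axis at y = 0 (among the integer gridlines); it meets the x-axis at x = 0 (among the integer gridlines); a circular section at z = -2 has radius between 1 and 2.
These observations pin down the coefficients.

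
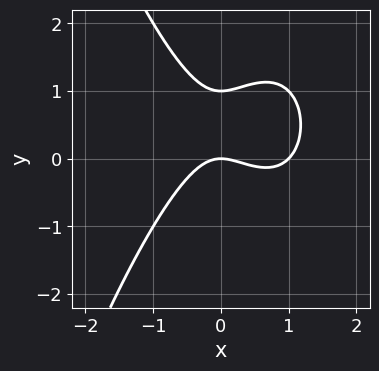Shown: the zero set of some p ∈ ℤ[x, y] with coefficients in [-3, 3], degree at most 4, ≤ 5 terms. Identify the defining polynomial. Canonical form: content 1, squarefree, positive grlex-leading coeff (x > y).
x^3 - x^2 + y^2 - y

First, deg p = 3.
Next, from the visible intercepts: the y-axis gridline crossings are at y ∈ {0, 1}; among the integer gridlines, it crosses the x-axis at x ∈ {0, 1}.
Finally, together with the visible shape, these determine p as stated.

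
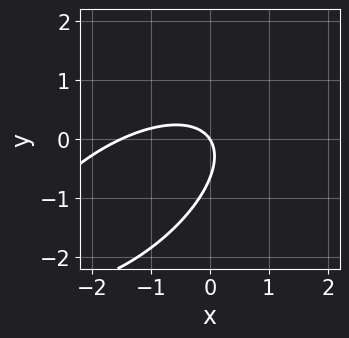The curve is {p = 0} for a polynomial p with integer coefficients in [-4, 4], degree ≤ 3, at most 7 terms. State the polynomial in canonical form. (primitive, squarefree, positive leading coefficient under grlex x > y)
2*x^2 - 3*x*y + 3*y^2 + 3*x + 2*y

First, degree: the shape is more complex than any degree-1 curve, so deg p = 2.
Then, observable constraints: one y-axis crossing is at y = 0; one x-axis crossing is at x = 0.
Finally, putting this together gives p.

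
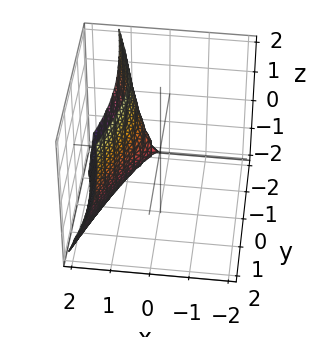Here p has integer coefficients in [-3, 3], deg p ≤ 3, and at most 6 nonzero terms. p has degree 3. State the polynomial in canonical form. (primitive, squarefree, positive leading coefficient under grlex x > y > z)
3*x^3 + 2*x^2*z - 2*y^2 - z^2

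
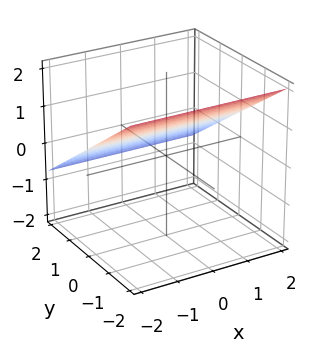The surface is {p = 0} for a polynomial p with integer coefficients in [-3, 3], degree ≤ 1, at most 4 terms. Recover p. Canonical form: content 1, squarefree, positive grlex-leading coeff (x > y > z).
(a) The degree is 1 — the surface is flat (a plane).
(b) Checking where it meets the axes: the surface avoids every integer x-axis point in the box; it crosses the y-axis at the gridline y = 1.
(c) Matching integer coefficients to the picture gives p.

2*y + 3*z - 2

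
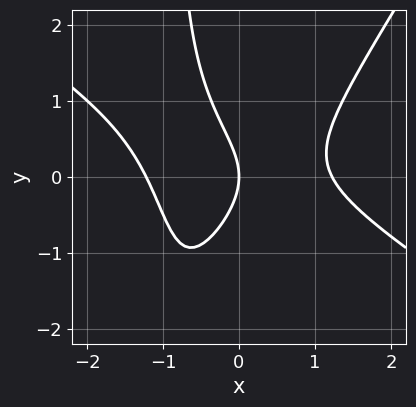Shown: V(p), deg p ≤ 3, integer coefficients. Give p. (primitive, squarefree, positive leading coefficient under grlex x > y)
2*x^3 + 2*x^2*y - 2*x*y^2 - 2*y^2 - 3*x

(a) The degree is 3 — no degree-2 curve has this shape.
(b) Observable constraints: one y-axis crossing is at y = 0; one x-axis crossing is at x = 0.
(c) Assembling these constraints gives the stated polynomial.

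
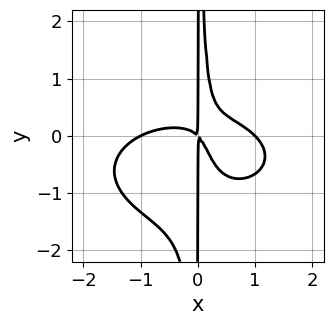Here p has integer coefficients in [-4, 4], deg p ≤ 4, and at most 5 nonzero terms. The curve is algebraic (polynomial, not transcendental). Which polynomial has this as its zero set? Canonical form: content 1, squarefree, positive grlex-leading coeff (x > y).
The degree is 4 — a generic line meets the curve in up to 4 points.
From the axis intercepts and sections: the x-axis gridline crossings are at x ∈ {-1, 1}; every point of the y-axis in the box is on the curve.
Putting this together gives p.

x^4 + 3*x^2*y^2 + 3*x^2*y - x^2 - x*y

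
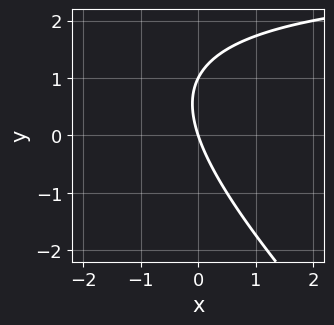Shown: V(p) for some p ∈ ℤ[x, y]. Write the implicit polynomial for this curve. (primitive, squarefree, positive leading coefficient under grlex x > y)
x*y + y^2 - 3*x - y

1. deg p = 2.
2. Observable constraints: among the integer gridlines, it crosses the y-axis at y ∈ {0, 1}; one x-axis crossing is at x = 0.
3. Assembling these constraints gives the stated polynomial.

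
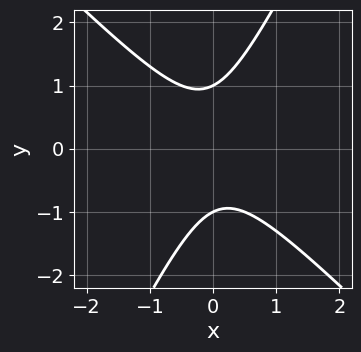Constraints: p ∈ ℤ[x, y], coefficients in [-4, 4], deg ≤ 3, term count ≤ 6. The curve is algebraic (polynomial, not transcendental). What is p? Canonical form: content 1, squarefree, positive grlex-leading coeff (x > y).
2*x^2 + x*y - y^2 + 1

Degree: the shape is more complex than any degree-1 curve, so deg p = 2.
From the axis intercepts and sections: the y-axis gridline crossings are at y ∈ {-1, 1}; no x-intercept at any integer in the box.
The integer polynomial consistent with all of this is the stated p.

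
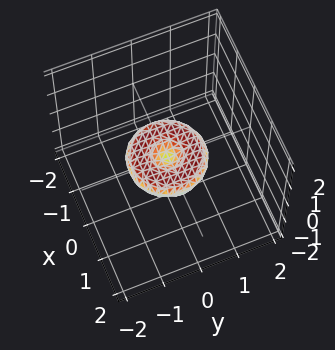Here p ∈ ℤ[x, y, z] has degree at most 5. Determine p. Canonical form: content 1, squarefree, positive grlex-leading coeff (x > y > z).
x^4 + 2*x^2*y^2 + y^4 - x^2 - y^2 + 3*z^2

First, degree: no degree-3 surface has this shape, so deg p = 4.
Next, by symmetry, the surface is invariant under rotation about z: p = q(x² + y², z).
Then, observable constraints: among the integer gridlines, it crosses the y-axis at y ∈ {-1, 0, 1}; a circular section at z = 0 has radius exactly 1; it crosses the z-axis at the gridline z = 0; among the integer gridlines, it crosses the x-axis at x ∈ {-1, 0, 1}.
Finally, fitting integer coefficients to these (and the overall shape) gives p.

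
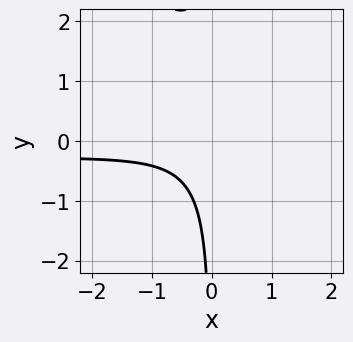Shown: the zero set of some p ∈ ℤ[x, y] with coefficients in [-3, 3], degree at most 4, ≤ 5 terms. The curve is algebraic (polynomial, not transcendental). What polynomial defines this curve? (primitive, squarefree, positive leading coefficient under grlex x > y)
3*x^2*y + 3*x*y^2 + x^2 - 3*x*y + 2

First, degree: no degree-2 curve has this shape, so deg p = 3.
Then, checking where it meets the axes: no x-intercept at any integer in the box; no y-intercept at any integer in the box.
Finally, the integer polynomial consistent with all of this is the stated p.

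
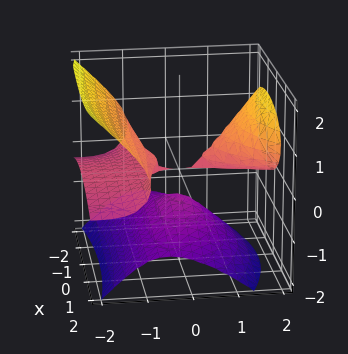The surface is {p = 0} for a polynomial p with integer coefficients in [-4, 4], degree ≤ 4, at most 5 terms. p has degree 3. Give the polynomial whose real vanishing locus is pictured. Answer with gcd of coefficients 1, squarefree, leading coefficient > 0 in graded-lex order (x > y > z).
I count 3 distinct pieces.
Degree: the shape is more complex than any degree-2 surface, so deg p = 3.
From the axis intercepts and sections: every point of the y-axis in the box is on the surface.
These observations pin down the coefficients.

x^2*y - 3*y^2*z + 3*z^3 + x^2 + 2*z^2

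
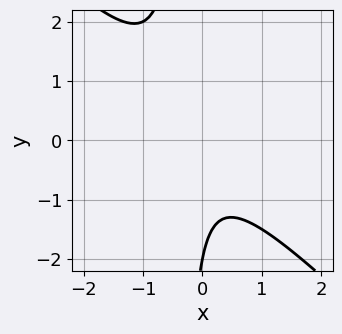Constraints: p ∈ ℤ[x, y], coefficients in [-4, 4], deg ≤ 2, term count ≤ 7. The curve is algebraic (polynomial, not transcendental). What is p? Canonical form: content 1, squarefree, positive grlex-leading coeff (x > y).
First, deg p = 2.
Next, checking where it meets the axes: the curve avoids every integer x-axis point in the box; one y-axis crossing is at y = -2.
Finally, these observations pin down the coefficients.

3*x^2 + 3*x*y + x + y + 2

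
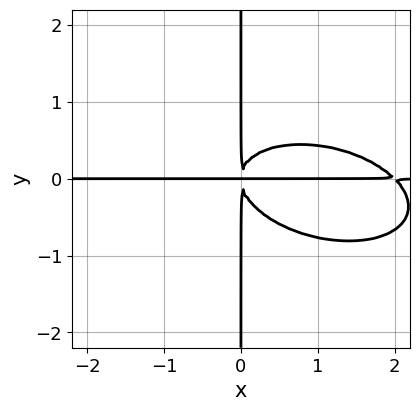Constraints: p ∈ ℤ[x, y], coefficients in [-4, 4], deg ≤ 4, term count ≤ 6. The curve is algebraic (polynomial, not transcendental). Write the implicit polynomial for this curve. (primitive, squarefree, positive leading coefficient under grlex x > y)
x^3*y + x^2*y^2 + 3*x*y^3 - 2*x^2*y

1. deg p = 4. A generic line meets the curve in up to 4 points.
2. Checking where it meets the axes: every point of the x-axis in the box is on the curve; every point of the y-axis in the box is on the curve.
3. Putting this together gives p.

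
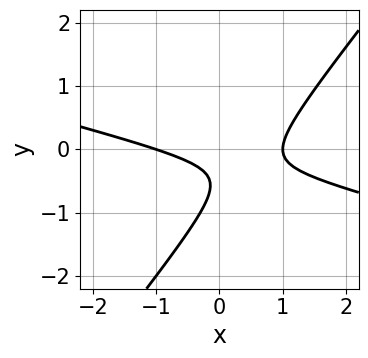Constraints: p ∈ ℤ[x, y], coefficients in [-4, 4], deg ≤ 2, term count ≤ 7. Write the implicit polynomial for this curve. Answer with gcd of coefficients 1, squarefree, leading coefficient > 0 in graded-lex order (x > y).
x^2 + 3*x*y - 3*y^2 - 3*y - 1

First, deg p = 2.
Next, checking where it meets the axes: the curve avoids every integer y-axis point in the box; the x-axis gridline crossings are at x ∈ {-1, 1}.
Finally, assembling these constraints gives the stated polynomial.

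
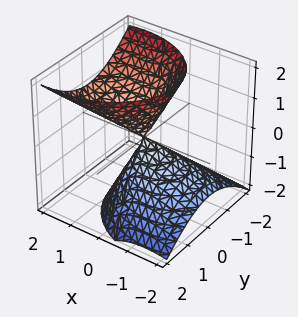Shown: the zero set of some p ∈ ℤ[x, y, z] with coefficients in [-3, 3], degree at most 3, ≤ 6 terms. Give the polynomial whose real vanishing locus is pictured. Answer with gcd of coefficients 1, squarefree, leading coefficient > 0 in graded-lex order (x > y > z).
2*x^2 - 3*x*z + 3*y^2 - 2*z^2

1. Degree: the shape is more complex than any degree-1 surface, so deg p = 2.
2. From the axis intercepts and sections: it crosses the z-axis at the gridline z = 0; it crosses the x-axis at the gridline x = 0; one y-axis crossing is at y = 0.
3. The integer polynomial consistent with all of this is the stated p.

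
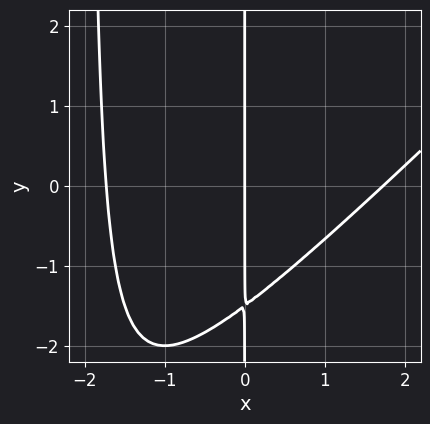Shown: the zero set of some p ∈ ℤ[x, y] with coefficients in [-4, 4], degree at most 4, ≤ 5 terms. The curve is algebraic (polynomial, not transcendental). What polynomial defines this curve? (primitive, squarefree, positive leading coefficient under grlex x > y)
(a) deg p = 3.
(b) Observable constraints: it meets the x-axis at x = 0 (among the integer gridlines); every point of the y-axis in the box is on the curve.
(c) These observations pin down the coefficients.

x^3 - x^2*y - 2*x*y - 3*x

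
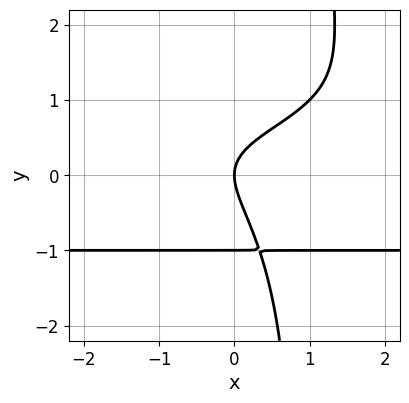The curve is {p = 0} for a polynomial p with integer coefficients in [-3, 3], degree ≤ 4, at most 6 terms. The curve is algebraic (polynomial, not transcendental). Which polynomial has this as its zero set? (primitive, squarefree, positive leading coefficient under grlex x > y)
(a) deg p = 4. A generic line meets the curve in up to 4 points.
(b) From the axis intercepts and sections: the y-axis gridline crossings are at y ∈ {-1, 0}; one x-axis crossing is at x = 0.
(c) Together with the visible shape, these determine p as stated.

x*y^3 - y^3 - y^2 + x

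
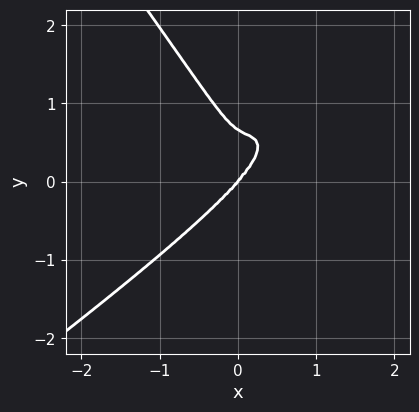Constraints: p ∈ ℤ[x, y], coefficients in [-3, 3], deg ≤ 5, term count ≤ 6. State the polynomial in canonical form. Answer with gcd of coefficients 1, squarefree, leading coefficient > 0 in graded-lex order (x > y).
First, degree: a generic line meets the curve in up to 4 points, so deg p = 4.
Next, from the axis intercepts and sections: it meets the x-axis at x = 0 (among the integer gridlines); it crosses the y-axis at the gridline y = 0.
Finally, together with the visible shape, these determine p as stated.

3*x^2*y^2 - 2*x*y^3 - 3*y^4 - 3*x^3 + 2*y^3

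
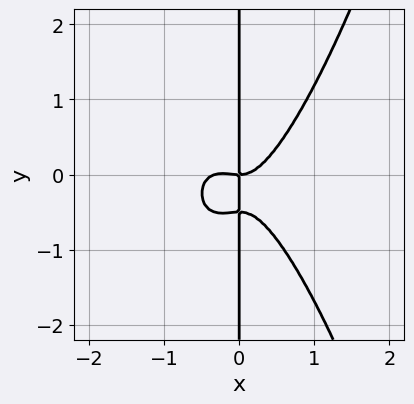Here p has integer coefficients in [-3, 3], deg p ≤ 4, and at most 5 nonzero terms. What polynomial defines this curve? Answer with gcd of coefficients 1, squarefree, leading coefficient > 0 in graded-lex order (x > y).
3*x^4 + x^3 - 2*x*y^2 - x*y

1. deg p = 4.
2. Checking where it meets the axes: one x-axis crossing is at x = 0; every point of the y-axis in the box is on the curve.
3. Putting this together gives p.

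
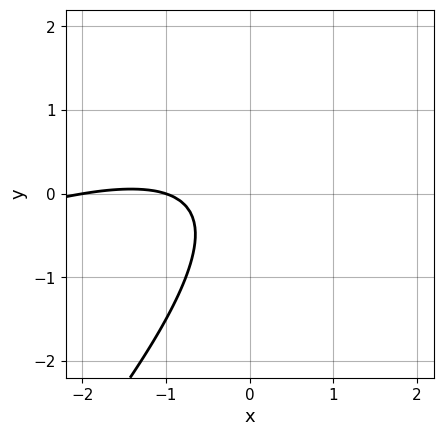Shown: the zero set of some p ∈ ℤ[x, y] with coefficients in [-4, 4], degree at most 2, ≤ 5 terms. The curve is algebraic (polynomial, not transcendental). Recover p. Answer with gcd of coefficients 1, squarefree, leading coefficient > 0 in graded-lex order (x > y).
x^2 - 3*x*y + 2*y^2 + 3*x + 2

deg p = 2. A generic line meets the curve in up to 2 points.
From the visible intercepts: it misses every integer gridline on the y-axis; the x-axis gridline crossings are at x ∈ {-2, -1}.
Together with the visible shape, these determine p as stated.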